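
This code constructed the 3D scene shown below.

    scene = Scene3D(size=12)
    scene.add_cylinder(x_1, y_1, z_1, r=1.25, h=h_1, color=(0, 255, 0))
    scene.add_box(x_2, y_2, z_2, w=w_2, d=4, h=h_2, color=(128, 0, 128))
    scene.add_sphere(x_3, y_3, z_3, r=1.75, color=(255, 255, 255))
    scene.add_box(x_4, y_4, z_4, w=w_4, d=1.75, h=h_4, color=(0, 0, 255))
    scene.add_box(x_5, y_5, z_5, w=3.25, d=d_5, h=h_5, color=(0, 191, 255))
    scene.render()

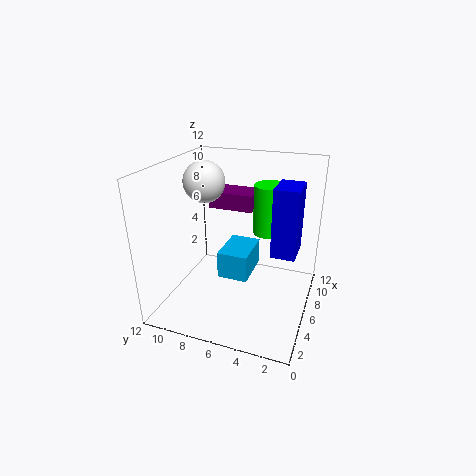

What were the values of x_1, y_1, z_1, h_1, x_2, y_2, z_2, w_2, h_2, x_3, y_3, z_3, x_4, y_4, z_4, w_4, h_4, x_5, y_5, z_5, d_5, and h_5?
x_1 = 5.5; y_1 = 3.25; z_1 = 7.25; h_1 = 3.75; x_2 = 8; y_2 = 5.5; z_2 = 7.5; w_2 = 2.5; h_2 = 1.5; x_3 = 6.75; y_3 = 9.25; z_3 = 10.25; x_4 = 3; y_4 = 0.75; z_4 = 6.5; w_4 = 2.5; h_4 = 5; x_5 = 2.25; y_5 = 4; z_5 = 4.5; d_5 = 2.25; h_5 = 2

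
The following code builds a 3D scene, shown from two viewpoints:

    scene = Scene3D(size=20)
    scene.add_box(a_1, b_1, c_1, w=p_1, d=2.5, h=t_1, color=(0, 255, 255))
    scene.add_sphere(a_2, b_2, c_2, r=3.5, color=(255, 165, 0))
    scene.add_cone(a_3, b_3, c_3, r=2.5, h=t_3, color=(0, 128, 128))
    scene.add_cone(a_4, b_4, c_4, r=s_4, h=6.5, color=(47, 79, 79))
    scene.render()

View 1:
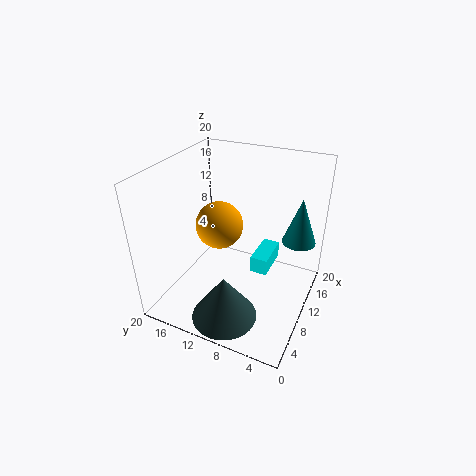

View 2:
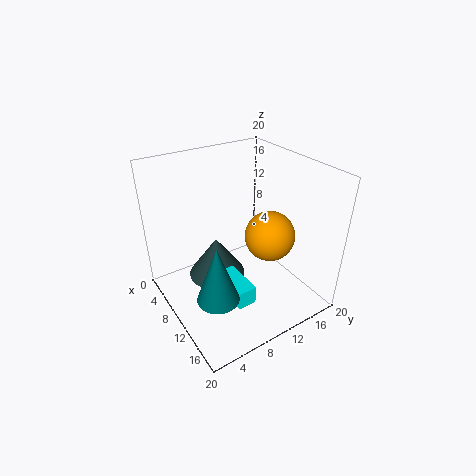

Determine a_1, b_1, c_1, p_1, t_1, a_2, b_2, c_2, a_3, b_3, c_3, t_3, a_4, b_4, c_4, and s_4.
a_1 = 11
b_1 = 6
c_1 = 4
p_1 = 5.5
t_1 = 2.5
a_2 = 12
b_2 = 14
c_2 = 10
a_3 = 16.5
b_3 = 3
c_3 = 7.5
t_3 = 7
a_4 = 4.5
b_4 = 9.5
c_4 = 0.5
s_4 = 4.5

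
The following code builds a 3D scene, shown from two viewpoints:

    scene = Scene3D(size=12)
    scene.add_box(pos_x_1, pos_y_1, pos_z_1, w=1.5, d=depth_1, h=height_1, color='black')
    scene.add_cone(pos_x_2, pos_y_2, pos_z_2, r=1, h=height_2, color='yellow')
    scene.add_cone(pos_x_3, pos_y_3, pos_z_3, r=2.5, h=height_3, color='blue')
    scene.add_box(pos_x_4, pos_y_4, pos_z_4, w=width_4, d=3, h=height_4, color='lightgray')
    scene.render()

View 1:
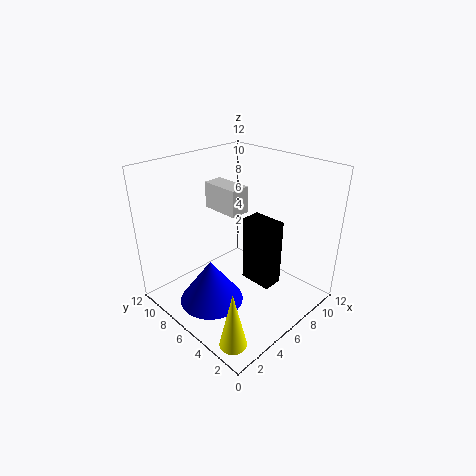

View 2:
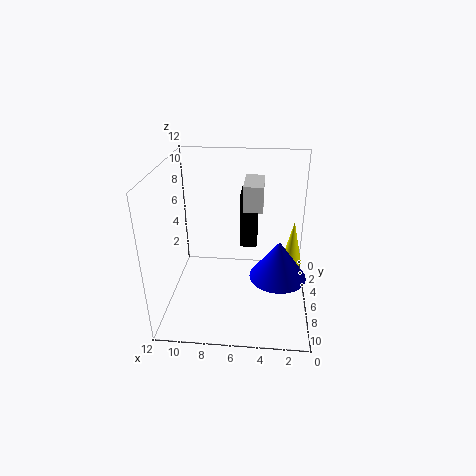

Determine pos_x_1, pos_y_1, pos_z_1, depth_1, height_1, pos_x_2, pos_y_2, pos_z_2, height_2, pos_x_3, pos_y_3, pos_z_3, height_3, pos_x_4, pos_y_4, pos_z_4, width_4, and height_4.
pos_x_1 = 4.5; pos_y_1 = 1.5; pos_z_1 = 4; depth_1 = 2.5; height_1 = 5; pos_x_2 = 1; pos_y_2 = 1.5; pos_z_2 = 1; height_2 = 4.5; pos_x_3 = 2.5; pos_y_3 = 5.5; pos_z_3 = 2; height_3 = 3.5; pos_x_4 = 4; pos_y_4 = 4.5; pos_z_4 = 9; width_4 = 1.5; height_4 = 2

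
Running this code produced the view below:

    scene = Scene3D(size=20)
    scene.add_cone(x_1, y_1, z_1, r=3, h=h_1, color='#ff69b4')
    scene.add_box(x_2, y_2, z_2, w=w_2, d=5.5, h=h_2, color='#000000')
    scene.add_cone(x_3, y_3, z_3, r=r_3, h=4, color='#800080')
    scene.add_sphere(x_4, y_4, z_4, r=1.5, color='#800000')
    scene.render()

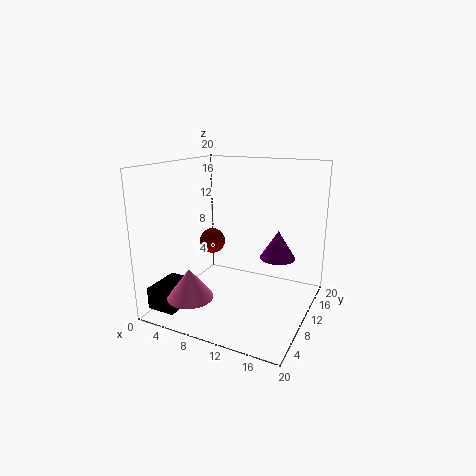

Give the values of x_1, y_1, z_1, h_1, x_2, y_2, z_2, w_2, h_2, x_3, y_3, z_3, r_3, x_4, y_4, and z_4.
x_1 = 6.5
y_1 = 3
z_1 = 3.5
h_1 = 4
x_2 = 0.5
y_2 = 1.5
z_2 = 1
w_2 = 4
h_2 = 3
x_3 = 15
y_3 = 12.5
z_3 = 7
r_3 = 2.5
x_4 = 9.5
y_4 = 4
z_4 = 11.5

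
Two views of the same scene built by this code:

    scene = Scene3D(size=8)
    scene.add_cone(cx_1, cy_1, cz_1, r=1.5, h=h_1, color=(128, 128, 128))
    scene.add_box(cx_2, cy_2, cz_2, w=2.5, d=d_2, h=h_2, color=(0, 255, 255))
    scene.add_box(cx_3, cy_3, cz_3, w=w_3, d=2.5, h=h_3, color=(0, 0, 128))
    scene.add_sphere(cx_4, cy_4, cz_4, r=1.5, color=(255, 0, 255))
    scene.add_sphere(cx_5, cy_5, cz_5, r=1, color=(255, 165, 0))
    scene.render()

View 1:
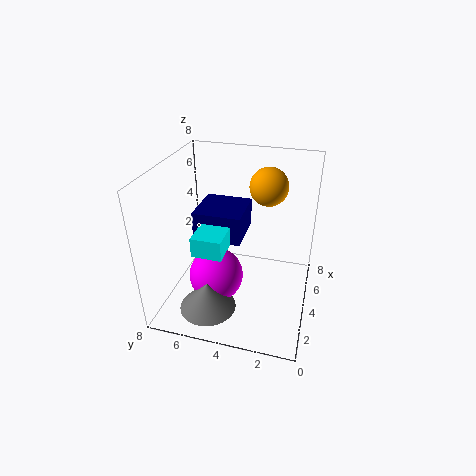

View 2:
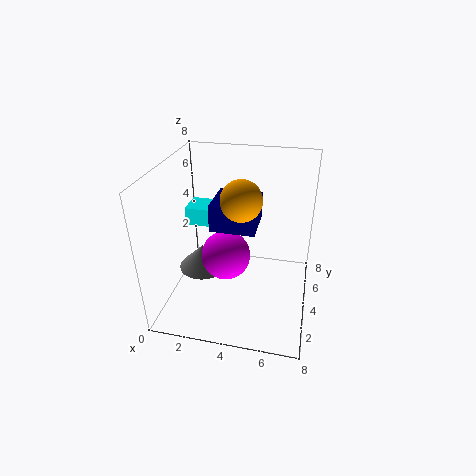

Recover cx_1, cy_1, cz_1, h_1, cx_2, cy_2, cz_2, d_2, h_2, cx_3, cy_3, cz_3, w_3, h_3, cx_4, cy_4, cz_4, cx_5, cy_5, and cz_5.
cx_1 = 1.5; cy_1 = 5; cz_1 = 1; h_1 = 1.5; cx_2 = 1; cy_2 = 4; cz_2 = 4.5; d_2 = 1.5; h_2 = 1; cx_3 = 2.5; cy_3 = 3.5; cz_3 = 4.5; w_3 = 2.5; h_3 = 1.5; cx_4 = 3; cy_4 = 5; cz_4 = 2; cx_5 = 4.5; cy_5 = 2.5; cz_5 = 7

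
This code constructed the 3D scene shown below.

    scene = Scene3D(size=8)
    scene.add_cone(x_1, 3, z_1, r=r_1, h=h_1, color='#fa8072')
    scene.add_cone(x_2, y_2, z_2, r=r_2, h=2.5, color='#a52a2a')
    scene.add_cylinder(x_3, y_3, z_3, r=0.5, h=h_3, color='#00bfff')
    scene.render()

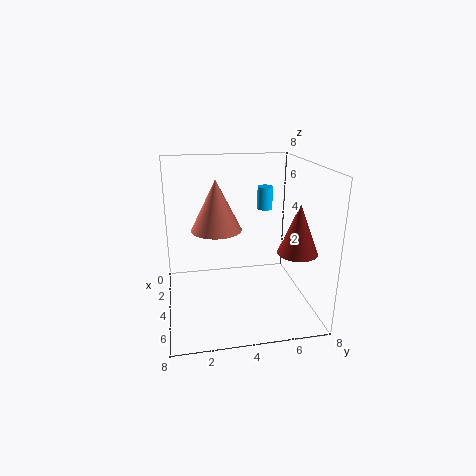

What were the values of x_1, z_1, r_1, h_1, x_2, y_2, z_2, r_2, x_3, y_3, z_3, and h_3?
x_1 = 2.5, z_1 = 4, r_1 = 1.5, h_1 = 3, x_2 = 6.5, y_2 = 6.5, z_2 = 4, r_2 = 1, x_3 = 0.5, y_3 = 6.5, z_3 = 4.5, h_3 = 1.5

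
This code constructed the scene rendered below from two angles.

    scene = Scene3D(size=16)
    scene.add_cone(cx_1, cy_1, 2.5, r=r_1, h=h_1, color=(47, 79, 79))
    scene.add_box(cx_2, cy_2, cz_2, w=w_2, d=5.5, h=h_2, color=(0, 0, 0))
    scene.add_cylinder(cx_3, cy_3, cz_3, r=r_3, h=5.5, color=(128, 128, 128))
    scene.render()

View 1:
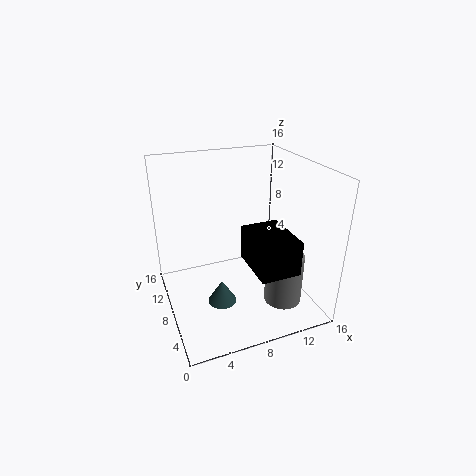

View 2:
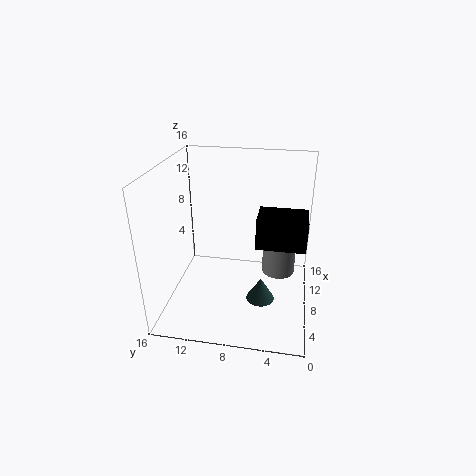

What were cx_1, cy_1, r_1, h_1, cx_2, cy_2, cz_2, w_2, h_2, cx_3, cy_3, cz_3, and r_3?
cx_1 = 5; cy_1 = 5; r_1 = 1.5; h_1 = 2.5; cx_2 = 7.5; cy_2 = 0.5; cz_2 = 7; w_2 = 4; h_2 = 3.5; cx_3 = 11.5; cy_3 = 3.5; cz_3 = 2; r_3 = 2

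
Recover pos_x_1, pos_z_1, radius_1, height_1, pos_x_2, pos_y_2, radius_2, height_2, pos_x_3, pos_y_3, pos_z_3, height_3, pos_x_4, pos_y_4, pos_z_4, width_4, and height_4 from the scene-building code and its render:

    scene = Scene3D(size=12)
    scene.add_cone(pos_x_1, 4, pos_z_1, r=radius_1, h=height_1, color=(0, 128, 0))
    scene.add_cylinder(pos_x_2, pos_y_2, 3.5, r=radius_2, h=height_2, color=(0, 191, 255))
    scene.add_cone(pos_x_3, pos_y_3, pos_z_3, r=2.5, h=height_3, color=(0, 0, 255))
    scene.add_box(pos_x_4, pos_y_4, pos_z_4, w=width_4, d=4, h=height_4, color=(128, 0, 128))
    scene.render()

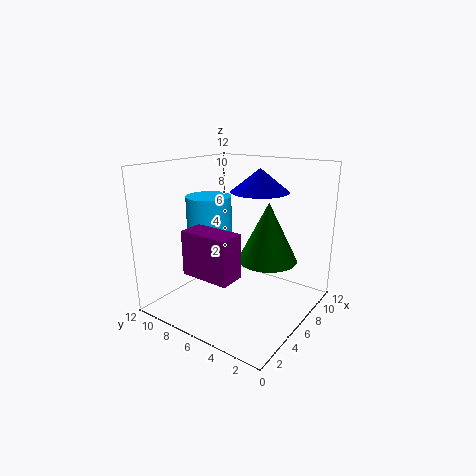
pos_x_1 = 7.5; pos_z_1 = 4; radius_1 = 2.5; height_1 = 5; pos_x_2 = 6.5; pos_y_2 = 9.5; radius_2 = 2; height_2 = 5.5; pos_x_3 = 8.5; pos_y_3 = 5.5; pos_z_3 = 9.5; height_3 = 2; pos_x_4 = 1.5; pos_y_4 = 4; pos_z_4 = 4; width_4 = 2; height_4 = 3.5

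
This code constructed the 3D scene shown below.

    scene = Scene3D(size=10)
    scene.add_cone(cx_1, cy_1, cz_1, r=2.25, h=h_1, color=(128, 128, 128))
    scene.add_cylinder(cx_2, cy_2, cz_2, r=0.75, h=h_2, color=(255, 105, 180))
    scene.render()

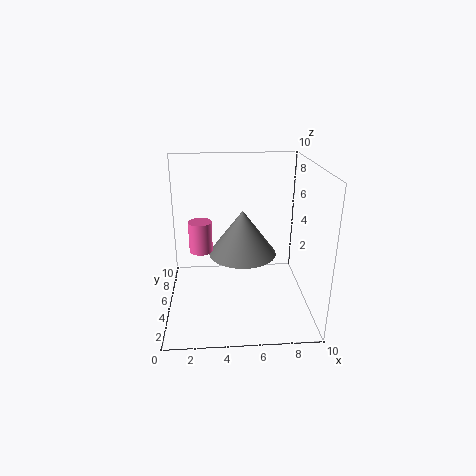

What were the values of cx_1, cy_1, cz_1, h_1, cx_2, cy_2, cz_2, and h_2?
cx_1 = 5.25
cy_1 = 4.25
cz_1 = 4.25
h_1 = 3
cx_2 = 2.5
cy_2 = 3.75
cz_2 = 4.75
h_2 = 2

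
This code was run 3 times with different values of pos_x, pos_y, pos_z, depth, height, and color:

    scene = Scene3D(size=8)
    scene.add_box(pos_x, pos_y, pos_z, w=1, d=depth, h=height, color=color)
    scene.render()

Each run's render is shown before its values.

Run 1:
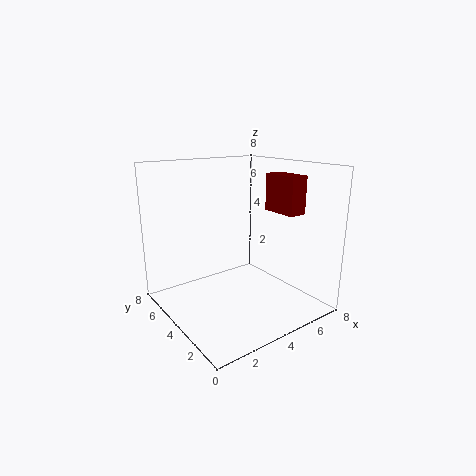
pos_x = 5.5, pos_y = 1.5, pos_z = 5.5, depth = 2, height = 2, color = 'maroon'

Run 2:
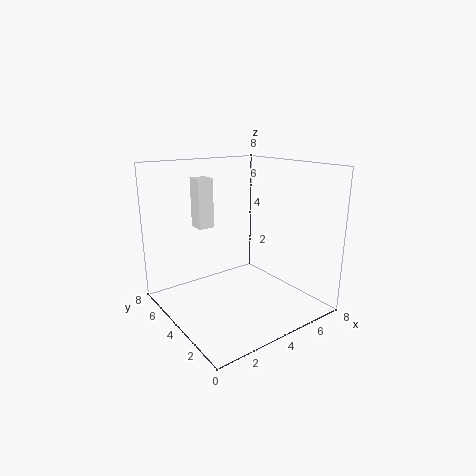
pos_x = 3, pos_y = 6.5, pos_z = 4, depth = 1, height = 3, color = 'white'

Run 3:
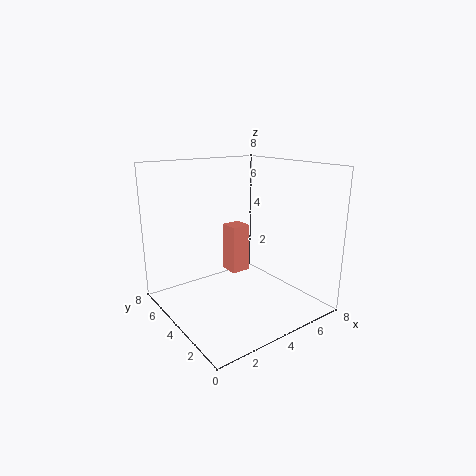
pos_x = 3, pos_y = 3, pos_z = 2.5, depth = 1, height = 2.5, color = 'salmon'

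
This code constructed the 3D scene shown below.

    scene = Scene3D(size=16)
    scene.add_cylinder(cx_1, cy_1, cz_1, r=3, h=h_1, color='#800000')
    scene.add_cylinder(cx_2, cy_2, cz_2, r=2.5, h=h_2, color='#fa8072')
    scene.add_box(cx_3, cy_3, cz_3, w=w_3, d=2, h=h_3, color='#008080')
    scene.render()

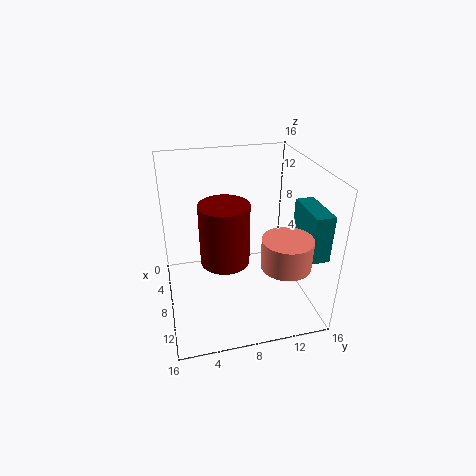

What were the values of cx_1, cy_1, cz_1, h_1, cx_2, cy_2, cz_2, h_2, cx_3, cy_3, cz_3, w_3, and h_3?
cx_1 = 5.5; cy_1 = 7; cz_1 = 3.5; h_1 = 7.5; cx_2 = 13.5; cy_2 = 11.5; cz_2 = 7.5; h_2 = 3; cx_3 = 9; cy_3 = 14; cz_3 = 7.5; w_3 = 5; h_3 = 5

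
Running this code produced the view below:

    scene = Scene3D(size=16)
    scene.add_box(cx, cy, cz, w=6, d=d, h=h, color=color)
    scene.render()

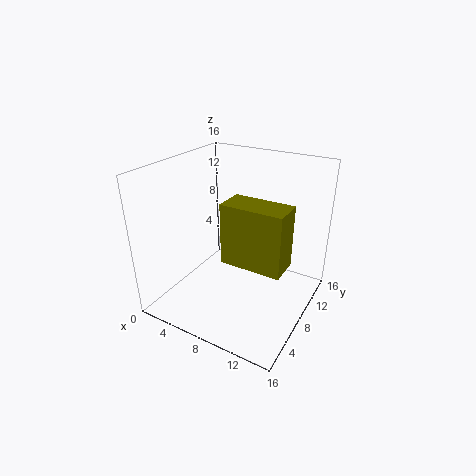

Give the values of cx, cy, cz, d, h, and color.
cx = 9
cy = 3
cz = 8
d = 3
h = 6
color = 'olive'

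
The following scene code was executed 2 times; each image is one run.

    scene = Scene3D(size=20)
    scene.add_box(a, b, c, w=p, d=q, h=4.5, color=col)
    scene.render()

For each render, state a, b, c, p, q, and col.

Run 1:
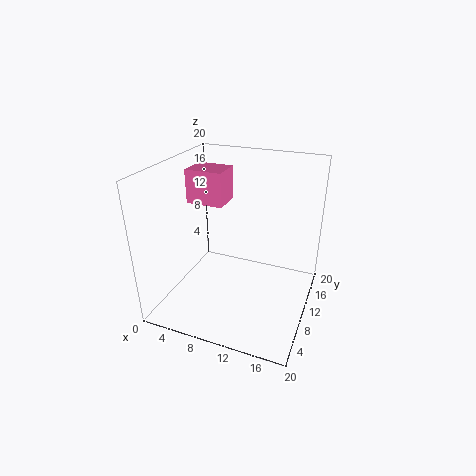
a = 3.5; b = 8; c = 15; p = 5; q = 4; col = 'hotpink'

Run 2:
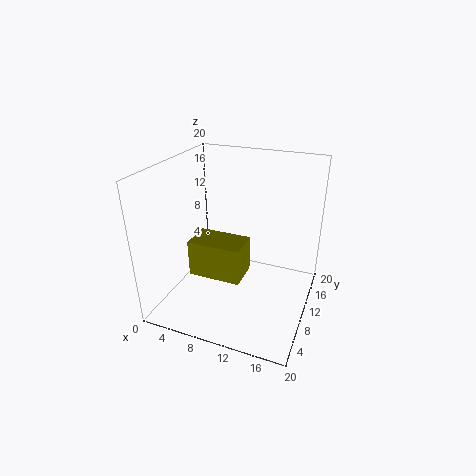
a = 6.5; b = 2.5; c = 8; p = 6.5; q = 4; col = 'olive'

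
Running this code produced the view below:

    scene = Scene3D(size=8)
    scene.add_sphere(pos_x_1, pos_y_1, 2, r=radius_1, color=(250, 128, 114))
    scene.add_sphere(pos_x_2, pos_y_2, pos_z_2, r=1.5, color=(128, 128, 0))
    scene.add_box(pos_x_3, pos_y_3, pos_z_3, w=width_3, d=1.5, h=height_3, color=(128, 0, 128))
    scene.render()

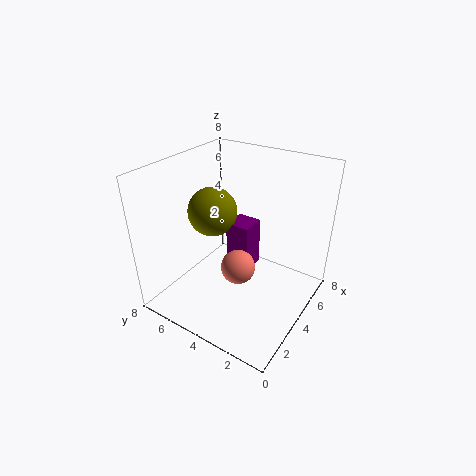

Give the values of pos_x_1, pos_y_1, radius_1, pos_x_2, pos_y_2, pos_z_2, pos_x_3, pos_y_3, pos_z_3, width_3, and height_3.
pos_x_1 = 4
pos_y_1 = 4
radius_1 = 1
pos_x_2 = 5
pos_y_2 = 6.5
pos_z_2 = 4.5
pos_x_3 = 5
pos_y_3 = 4
pos_z_3 = 1
width_3 = 1.5
height_3 = 3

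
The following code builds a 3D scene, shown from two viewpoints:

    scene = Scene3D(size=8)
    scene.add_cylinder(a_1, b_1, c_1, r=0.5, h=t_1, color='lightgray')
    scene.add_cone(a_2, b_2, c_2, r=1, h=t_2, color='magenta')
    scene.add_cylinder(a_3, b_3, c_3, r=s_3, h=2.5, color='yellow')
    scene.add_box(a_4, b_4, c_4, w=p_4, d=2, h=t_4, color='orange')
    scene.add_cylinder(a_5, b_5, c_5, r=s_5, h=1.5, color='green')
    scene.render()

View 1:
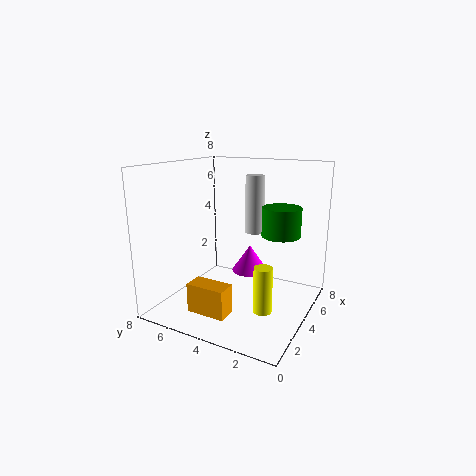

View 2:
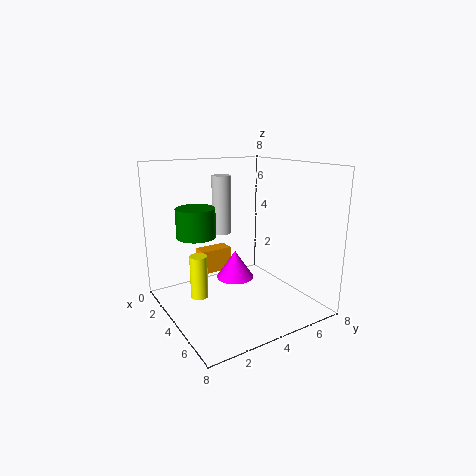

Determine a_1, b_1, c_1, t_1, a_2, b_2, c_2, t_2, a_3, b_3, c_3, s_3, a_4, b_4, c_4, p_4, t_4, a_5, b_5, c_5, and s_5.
a_1 = 4
b_1 = 3
c_1 = 4.5
t_1 = 3
a_2 = 4.5
b_2 = 3.5
c_2 = 2
t_2 = 1.5
a_3 = 3
b_3 = 2
c_3 = 0.5
s_3 = 0.5
a_4 = 0.5
b_4 = 3
c_4 = 1
p_4 = 1
t_4 = 1.5
a_5 = 4
b_5 = 1.5
c_5 = 4.5
s_5 = 1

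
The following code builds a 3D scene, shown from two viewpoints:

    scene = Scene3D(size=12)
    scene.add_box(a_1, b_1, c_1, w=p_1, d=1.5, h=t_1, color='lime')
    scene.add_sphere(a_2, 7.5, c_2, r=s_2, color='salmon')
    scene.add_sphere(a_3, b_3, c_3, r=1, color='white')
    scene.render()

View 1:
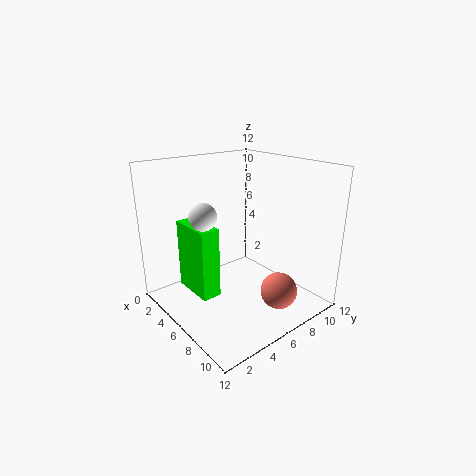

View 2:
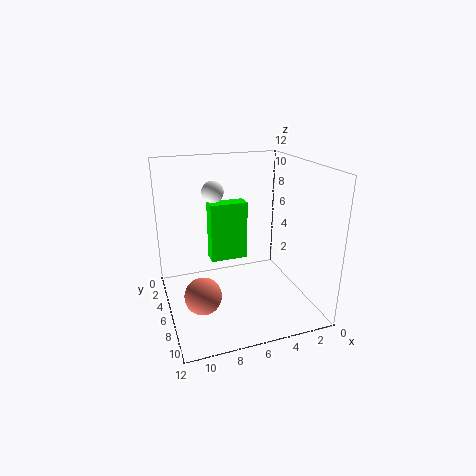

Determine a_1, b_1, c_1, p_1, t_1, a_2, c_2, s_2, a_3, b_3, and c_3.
a_1 = 4
b_1 = 1.5
c_1 = 2.5
p_1 = 3.5
t_1 = 5.5
a_2 = 9.5
c_2 = 2
s_2 = 1.5
a_3 = 7
b_3 = 2
c_3 = 9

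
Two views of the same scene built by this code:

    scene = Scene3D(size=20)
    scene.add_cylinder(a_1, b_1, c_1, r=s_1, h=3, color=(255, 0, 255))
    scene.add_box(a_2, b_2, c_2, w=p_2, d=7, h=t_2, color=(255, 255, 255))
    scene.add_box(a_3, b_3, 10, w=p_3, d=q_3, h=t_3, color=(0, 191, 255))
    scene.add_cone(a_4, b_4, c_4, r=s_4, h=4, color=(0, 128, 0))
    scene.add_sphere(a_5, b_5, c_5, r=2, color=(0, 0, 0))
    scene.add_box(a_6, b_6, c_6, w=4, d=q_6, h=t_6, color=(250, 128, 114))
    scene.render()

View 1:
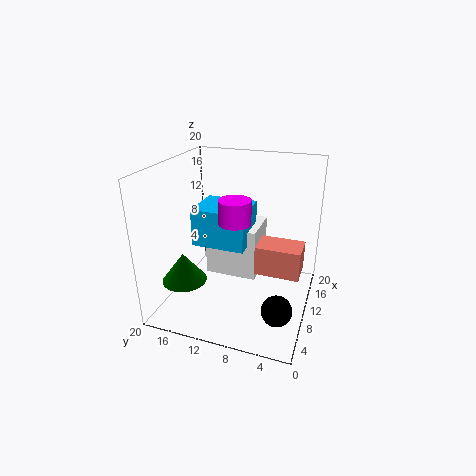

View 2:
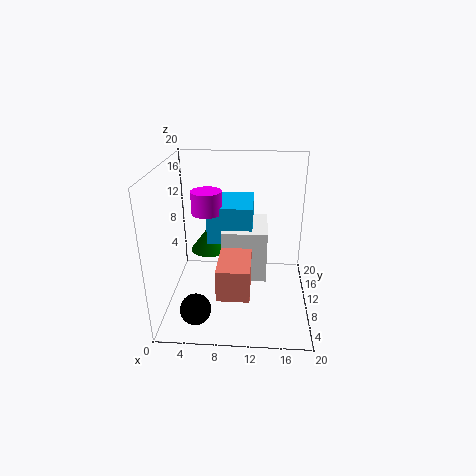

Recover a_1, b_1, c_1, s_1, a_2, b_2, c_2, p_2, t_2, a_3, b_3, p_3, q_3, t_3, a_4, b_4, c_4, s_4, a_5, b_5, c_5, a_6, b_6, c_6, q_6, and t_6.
a_1 = 6; b_1 = 9; c_1 = 14; s_1 = 2; a_2 = 8; b_2 = 7; c_2 = 5; p_2 = 6; t_2 = 7; a_3 = 6; b_3 = 8; p_3 = 6; q_3 = 7; t_3 = 5; a_4 = 5; b_4 = 16; c_4 = 5; s_4 = 3; a_5 = 5; b_5 = 3; c_5 = 3; a_6 = 8; b_6 = 1; c_6 = 6; q_6 = 6; t_6 = 4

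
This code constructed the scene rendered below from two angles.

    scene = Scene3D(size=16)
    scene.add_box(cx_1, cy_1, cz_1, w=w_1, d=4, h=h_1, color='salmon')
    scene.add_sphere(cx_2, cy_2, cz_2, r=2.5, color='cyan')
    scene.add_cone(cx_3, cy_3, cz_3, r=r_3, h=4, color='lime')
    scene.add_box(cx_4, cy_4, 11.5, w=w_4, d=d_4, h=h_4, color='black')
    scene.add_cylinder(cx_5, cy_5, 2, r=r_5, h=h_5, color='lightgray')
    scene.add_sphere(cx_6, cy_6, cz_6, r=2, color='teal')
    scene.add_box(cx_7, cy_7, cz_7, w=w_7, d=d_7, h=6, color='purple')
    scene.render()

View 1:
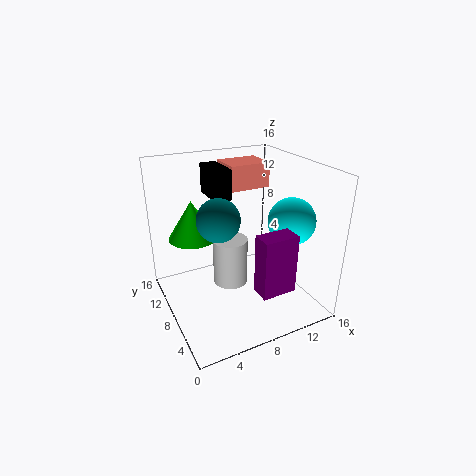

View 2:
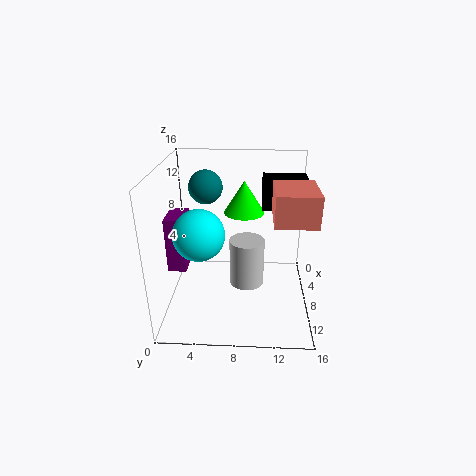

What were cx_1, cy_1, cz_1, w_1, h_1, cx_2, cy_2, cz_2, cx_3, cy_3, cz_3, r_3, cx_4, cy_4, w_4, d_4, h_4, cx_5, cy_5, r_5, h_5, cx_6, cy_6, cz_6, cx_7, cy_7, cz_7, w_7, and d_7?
cx_1 = 9
cy_1 = 11.5
cz_1 = 12
w_1 = 5
h_1 = 3
cx_2 = 12.5
cy_2 = 4.5
cz_2 = 10.5
cx_3 = 3
cy_3 = 8.5
cz_3 = 9
r_3 = 2.5
cx_4 = 6.5
cy_4 = 10.5
w_4 = 2
d_4 = 4.5
h_4 = 3.5
cx_5 = 7.5
cy_5 = 9
r_5 = 2
h_5 = 5.5
cx_6 = 4
cy_6 = 4
cz_6 = 12.5
cx_7 = 7
cy_7 = 0.5
cz_7 = 5
w_7 = 3.5
d_7 = 2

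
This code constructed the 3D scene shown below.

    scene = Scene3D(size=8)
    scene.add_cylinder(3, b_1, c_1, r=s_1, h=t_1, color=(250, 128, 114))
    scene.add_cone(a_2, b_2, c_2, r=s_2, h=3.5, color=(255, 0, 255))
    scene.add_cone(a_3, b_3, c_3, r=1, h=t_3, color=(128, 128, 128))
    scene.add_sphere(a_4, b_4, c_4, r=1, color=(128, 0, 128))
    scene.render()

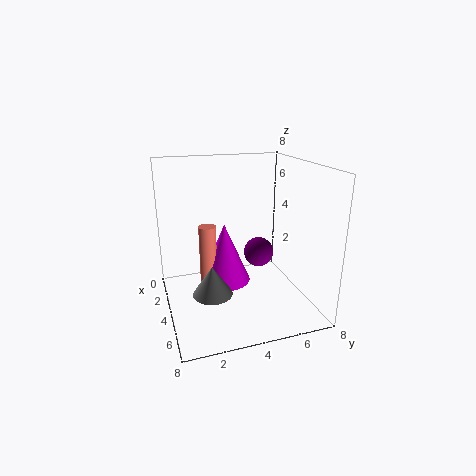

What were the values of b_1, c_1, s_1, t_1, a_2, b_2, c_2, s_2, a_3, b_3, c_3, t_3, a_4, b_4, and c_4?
b_1 = 2.5
c_1 = 0.5
s_1 = 0.5
t_1 = 4
a_2 = 3
b_2 = 3.5
c_2 = 1
s_2 = 1.5
a_3 = 6
b_3 = 2
c_3 = 2
t_3 = 1.5
a_4 = 1
b_4 = 6.5
c_4 = 1.5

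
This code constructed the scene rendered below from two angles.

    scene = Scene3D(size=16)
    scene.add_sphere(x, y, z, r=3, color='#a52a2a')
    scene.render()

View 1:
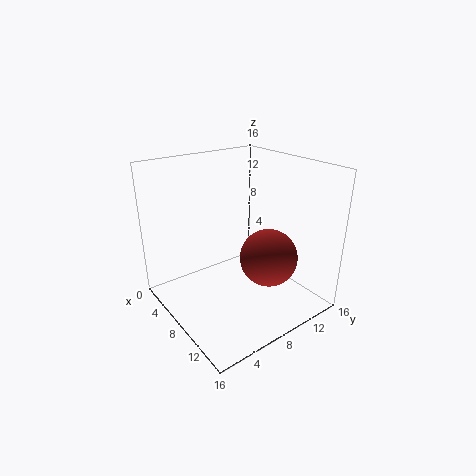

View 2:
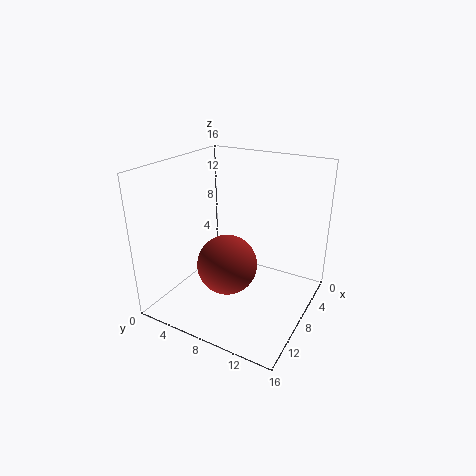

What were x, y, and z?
x = 12, y = 9, z = 7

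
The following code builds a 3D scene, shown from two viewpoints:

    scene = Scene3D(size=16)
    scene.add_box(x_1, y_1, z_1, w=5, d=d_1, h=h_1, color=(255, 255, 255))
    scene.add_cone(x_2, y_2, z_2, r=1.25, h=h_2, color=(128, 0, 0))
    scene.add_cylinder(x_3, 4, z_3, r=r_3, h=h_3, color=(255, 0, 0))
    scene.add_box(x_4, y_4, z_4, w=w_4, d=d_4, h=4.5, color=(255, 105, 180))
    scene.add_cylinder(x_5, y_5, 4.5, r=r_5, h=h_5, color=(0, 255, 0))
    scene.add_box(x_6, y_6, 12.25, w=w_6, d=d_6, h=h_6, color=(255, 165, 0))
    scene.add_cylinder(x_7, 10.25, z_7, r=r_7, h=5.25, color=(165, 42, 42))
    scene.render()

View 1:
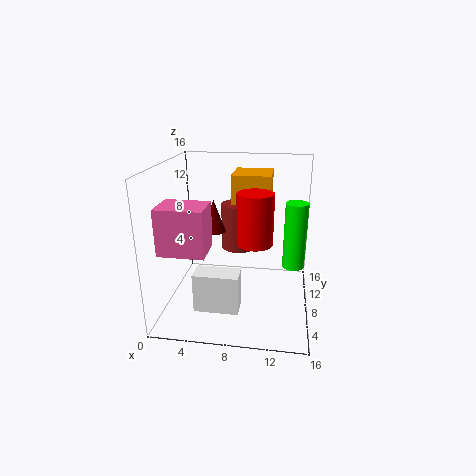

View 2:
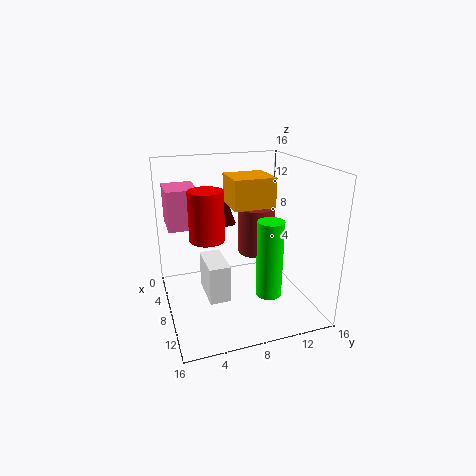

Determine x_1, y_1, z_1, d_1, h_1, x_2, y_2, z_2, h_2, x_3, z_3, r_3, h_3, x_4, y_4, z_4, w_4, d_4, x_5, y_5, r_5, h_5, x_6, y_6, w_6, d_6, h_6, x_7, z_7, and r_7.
x_1 = 3.5
y_1 = 4.5
z_1 = 0.25
d_1 = 2.5
h_1 = 4.5
x_2 = 5.5
y_2 = 7.25
z_2 = 9
h_2 = 3.5
x_3 = 10.25
z_3 = 9.25
r_3 = 1.75
h_3 = 5
x_4 = 1.5
y_4 = 0.75
z_4 = 8.75
w_4 = 4.5
d_4 = 3.5
x_5 = 14.25
y_5 = 9
r_5 = 1.25
h_5 = 7.5
x_6 = 7.5
y_6 = 6.5
w_6 = 4
d_6 = 4.25
h_6 = 3
x_7 = 7.75
z_7 = 6
r_7 = 2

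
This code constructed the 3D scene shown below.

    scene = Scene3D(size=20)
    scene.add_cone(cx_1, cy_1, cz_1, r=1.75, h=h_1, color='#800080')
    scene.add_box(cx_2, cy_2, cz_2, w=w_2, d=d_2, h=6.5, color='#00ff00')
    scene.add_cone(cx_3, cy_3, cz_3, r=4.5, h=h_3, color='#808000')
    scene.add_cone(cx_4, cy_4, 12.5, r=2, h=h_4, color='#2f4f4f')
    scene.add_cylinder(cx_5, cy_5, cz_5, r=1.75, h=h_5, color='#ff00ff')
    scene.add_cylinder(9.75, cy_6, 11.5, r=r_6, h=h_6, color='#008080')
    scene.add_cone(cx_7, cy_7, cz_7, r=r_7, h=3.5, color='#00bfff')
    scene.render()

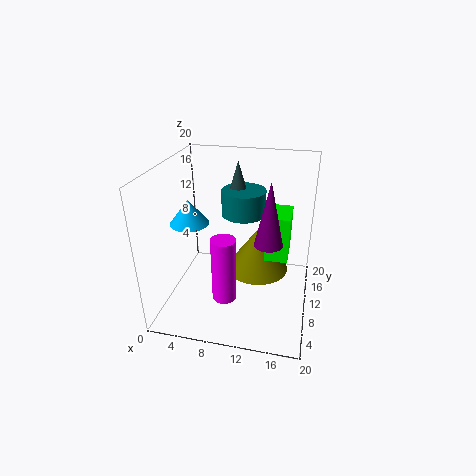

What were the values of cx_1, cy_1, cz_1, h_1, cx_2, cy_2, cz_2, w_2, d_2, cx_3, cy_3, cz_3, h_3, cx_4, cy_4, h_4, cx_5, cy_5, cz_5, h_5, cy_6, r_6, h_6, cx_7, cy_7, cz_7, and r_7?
cx_1 = 14.75
cy_1 = 5.75
cz_1 = 12
h_1 = 8
cx_2 = 13.75
cy_2 = 9.75
cz_2 = 7
w_2 = 3.25
d_2 = 5
cx_3 = 12.5
cy_3 = 12
cz_3 = 4.25
h_3 = 6.5
cx_4 = 8.75
cy_4 = 15.5
h_4 = 6.75
cx_5 = 8.5
cy_5 = 7.75
cz_5 = 1.25
h_5 = 9.5
cy_6 = 14.75
r_6 = 3.25
h_6 = 3.75
cx_7 = 3
cy_7 = 10
cz_7 = 11.5
r_7 = 2.75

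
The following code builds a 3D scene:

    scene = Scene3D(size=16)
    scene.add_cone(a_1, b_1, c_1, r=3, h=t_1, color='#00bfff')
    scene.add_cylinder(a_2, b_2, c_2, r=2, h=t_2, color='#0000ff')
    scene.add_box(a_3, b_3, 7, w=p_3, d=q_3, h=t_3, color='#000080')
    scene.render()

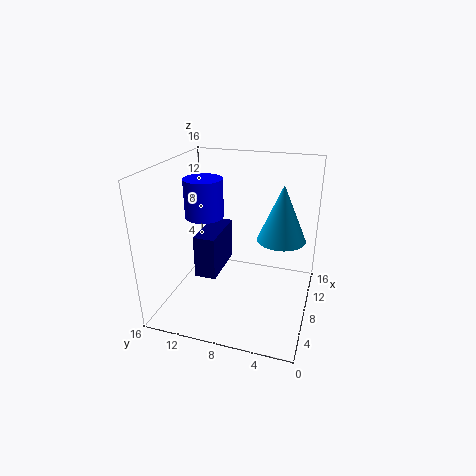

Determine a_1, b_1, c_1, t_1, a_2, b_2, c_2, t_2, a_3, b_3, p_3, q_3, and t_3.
a_1 = 13, b_1 = 4, c_1 = 6, t_1 = 7, a_2 = 6, b_2 = 11, c_2 = 11, t_2 = 4, a_3 = 1, b_3 = 8, p_3 = 5, q_3 = 2, t_3 = 4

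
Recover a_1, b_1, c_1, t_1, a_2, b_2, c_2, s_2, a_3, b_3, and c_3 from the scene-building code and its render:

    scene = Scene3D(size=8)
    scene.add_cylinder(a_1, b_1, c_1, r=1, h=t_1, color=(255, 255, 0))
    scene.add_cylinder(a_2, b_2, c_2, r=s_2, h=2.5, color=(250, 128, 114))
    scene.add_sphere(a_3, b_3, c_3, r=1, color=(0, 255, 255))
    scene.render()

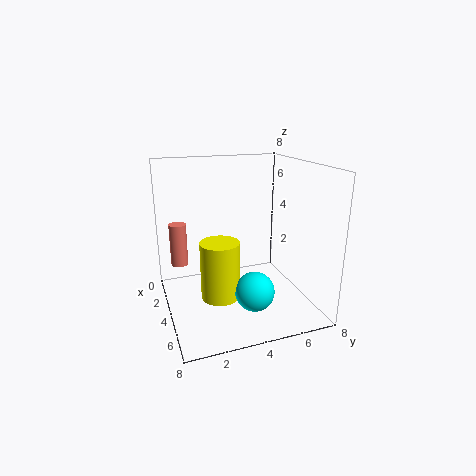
a_1 = 5.5
b_1 = 2.5
c_1 = 1.5
t_1 = 3
a_2 = 2
b_2 = 1
c_2 = 2
s_2 = 0.5
a_3 = 6.5
b_3 = 4
c_3 = 2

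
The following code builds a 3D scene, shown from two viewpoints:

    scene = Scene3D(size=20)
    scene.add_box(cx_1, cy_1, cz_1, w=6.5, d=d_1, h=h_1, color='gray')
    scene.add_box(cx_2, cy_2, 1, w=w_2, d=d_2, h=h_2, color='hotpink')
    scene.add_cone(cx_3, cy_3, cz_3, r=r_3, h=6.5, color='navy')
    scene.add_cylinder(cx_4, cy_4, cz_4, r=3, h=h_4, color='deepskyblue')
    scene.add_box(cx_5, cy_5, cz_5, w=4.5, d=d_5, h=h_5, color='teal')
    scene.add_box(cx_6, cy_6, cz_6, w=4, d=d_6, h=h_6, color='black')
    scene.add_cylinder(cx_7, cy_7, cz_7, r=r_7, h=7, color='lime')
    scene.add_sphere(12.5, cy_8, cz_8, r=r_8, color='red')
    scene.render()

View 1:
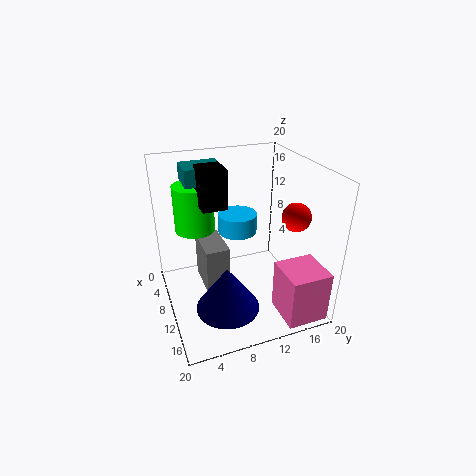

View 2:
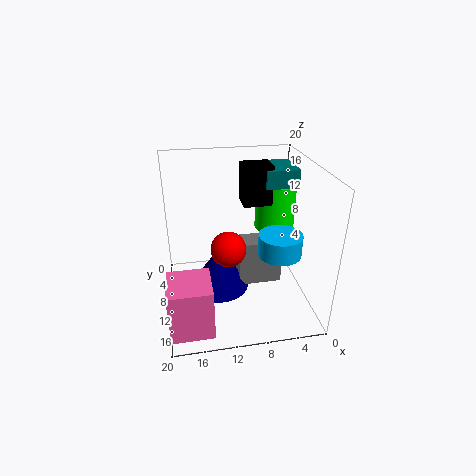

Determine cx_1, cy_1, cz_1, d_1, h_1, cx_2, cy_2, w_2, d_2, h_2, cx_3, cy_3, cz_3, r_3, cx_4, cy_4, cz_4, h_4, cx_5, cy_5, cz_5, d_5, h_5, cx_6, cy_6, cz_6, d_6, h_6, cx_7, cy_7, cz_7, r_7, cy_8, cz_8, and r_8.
cx_1 = 3
cy_1 = 5.5
cz_1 = 1
d_1 = 3.5
h_1 = 7
cx_2 = 14.5
cy_2 = 13.5
w_2 = 5.5
d_2 = 5.5
h_2 = 7
cx_3 = 12.5
cy_3 = 7.5
cz_3 = 0.5
r_3 = 4.5
cx_4 = 4.5
cy_4 = 12
cz_4 = 8
h_4 = 3
cx_5 = 1.5
cy_5 = 4
cz_5 = 16.5
d_5 = 5.5
h_5 = 2.5
cx_6 = 5
cy_6 = 5.5
cz_6 = 14
d_6 = 3.5
h_6 = 5.5
cx_7 = 3.5
cy_7 = 5.5
cz_7 = 9
r_7 = 3
cy_8 = 17.5
cz_8 = 13
r_8 = 2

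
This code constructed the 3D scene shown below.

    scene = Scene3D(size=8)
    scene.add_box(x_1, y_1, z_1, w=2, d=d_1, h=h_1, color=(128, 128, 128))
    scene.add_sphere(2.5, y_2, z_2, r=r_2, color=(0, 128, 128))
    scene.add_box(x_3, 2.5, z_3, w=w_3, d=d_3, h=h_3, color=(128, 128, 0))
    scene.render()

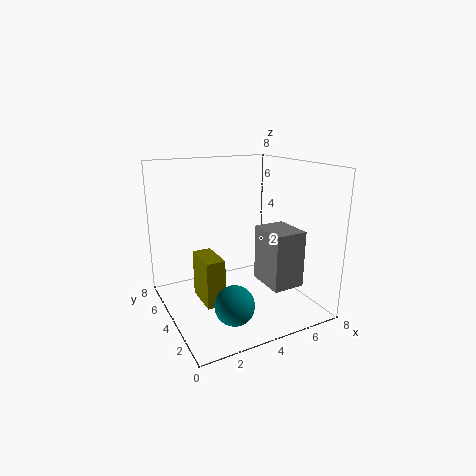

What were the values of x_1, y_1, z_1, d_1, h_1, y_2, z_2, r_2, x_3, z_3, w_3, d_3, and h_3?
x_1 = 6, y_1 = 3, z_1 = 0.5, d_1 = 2.5, h_1 = 3.5, y_2 = 1.5, z_2 = 1.5, r_2 = 1, x_3 = 1.5, z_3 = 1, w_3 = 1, d_3 = 2, h_3 = 2.5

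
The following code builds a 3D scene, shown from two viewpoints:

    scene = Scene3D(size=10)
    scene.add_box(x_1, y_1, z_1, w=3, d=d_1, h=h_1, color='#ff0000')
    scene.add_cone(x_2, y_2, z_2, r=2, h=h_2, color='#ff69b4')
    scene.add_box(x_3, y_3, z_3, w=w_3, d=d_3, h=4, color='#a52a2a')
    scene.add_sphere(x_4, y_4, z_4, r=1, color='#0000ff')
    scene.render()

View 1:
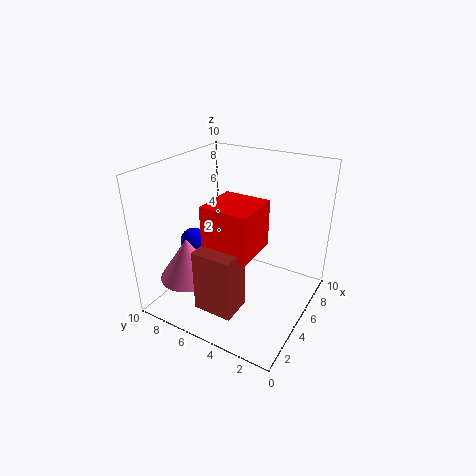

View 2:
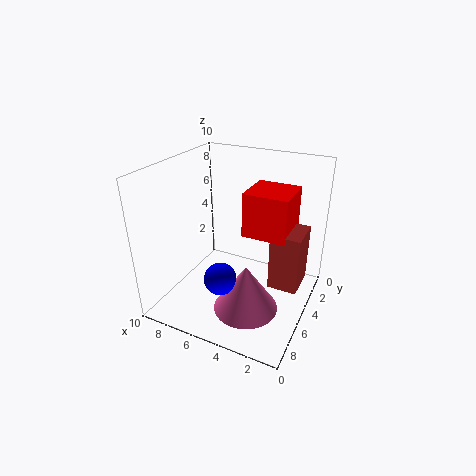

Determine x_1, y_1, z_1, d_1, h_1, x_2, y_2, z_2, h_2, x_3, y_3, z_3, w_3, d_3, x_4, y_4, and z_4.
x_1 = 1.5
y_1 = 2.5
z_1 = 5.5
d_1 = 3
h_1 = 3
x_2 = 3
y_2 = 8
z_2 = 2
h_2 = 3
x_3 = 0.5
y_3 = 3
z_3 = 2
w_3 = 2
d_3 = 2.5
x_4 = 4.5
y_4 = 8.5
z_4 = 4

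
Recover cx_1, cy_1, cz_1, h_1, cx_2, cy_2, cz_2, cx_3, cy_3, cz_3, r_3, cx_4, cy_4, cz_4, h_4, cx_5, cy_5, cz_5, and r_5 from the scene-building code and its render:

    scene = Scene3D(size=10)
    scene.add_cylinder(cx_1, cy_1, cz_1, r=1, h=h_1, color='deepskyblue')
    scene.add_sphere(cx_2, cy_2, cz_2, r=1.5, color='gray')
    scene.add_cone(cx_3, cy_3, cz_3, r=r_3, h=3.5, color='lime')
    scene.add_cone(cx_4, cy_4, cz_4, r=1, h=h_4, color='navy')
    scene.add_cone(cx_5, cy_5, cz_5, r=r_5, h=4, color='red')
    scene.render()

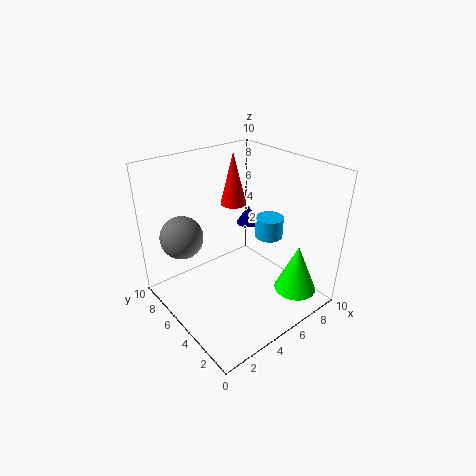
cx_1 = 7.5, cy_1 = 4.5, cz_1 = 4.5, h_1 = 1.5, cx_2 = 2, cy_2 = 7.5, cz_2 = 5, cx_3 = 8, cy_3 = 2, cz_3 = 1, r_3 = 1.5, cx_4 = 9, cy_4 = 8.5, cz_4 = 3.5, h_4 = 1.5, cx_5 = 7, cy_5 = 8, cz_5 = 6, r_5 = 1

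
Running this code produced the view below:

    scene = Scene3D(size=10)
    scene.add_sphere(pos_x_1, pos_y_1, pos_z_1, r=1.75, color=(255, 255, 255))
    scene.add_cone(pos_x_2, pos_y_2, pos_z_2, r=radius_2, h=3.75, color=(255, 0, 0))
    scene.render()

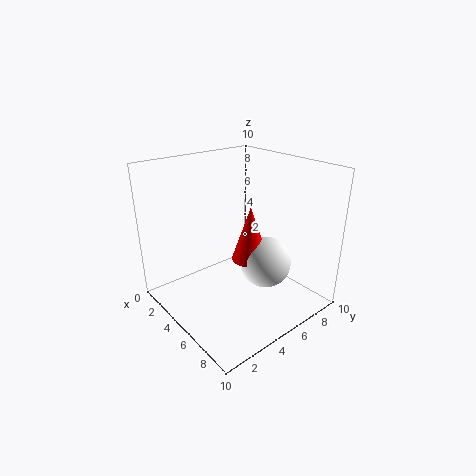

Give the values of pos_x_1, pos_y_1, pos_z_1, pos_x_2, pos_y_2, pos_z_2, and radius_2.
pos_x_1 = 6.75; pos_y_1 = 6; pos_z_1 = 3.5; pos_x_2 = 6; pos_y_2 = 5.25; pos_z_2 = 3.75; radius_2 = 1.25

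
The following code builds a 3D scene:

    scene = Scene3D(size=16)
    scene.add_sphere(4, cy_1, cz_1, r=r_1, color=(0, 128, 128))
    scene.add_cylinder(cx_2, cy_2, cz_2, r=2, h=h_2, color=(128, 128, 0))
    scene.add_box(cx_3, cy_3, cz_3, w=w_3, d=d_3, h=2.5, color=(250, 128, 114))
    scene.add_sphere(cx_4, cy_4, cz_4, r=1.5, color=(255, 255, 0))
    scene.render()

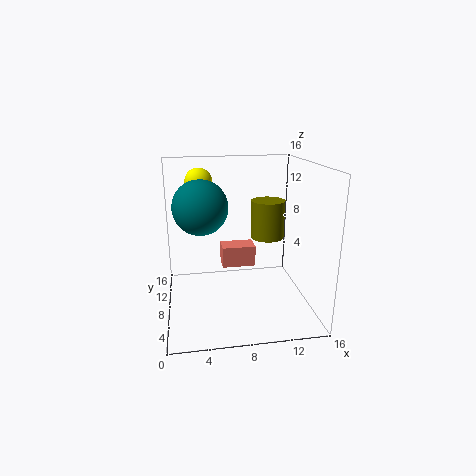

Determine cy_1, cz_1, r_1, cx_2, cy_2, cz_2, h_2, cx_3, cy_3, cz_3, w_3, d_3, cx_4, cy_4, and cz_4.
cy_1 = 8.5, cz_1 = 11.5, r_1 = 3, cx_2 = 12, cy_2 = 10.5, cz_2 = 7, h_2 = 4.5, cx_3 = 6.5, cy_3 = 10, cz_3 = 3.5, w_3 = 4, d_3 = 2.5, cx_4 = 4, cy_4 = 10, cz_4 = 14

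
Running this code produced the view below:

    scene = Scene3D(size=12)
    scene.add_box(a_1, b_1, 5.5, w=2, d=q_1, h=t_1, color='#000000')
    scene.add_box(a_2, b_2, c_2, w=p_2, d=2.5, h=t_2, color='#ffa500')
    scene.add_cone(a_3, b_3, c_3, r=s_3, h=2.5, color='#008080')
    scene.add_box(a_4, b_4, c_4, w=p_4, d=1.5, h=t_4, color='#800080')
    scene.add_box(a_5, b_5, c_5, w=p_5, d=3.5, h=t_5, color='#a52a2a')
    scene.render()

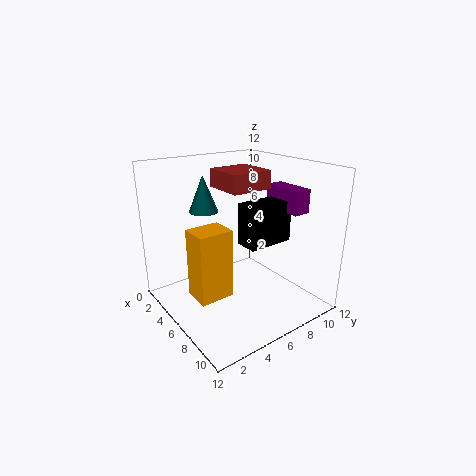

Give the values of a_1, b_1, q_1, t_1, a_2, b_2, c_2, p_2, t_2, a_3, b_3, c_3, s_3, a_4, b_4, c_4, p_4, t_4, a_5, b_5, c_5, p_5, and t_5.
a_1 = 6
b_1 = 6
q_1 = 4
t_1 = 3.5
a_2 = 7.5
b_2 = 0.5
c_2 = 3.5
p_2 = 2
t_2 = 5
a_3 = 7.5
b_3 = 2
c_3 = 9.5
s_3 = 1
a_4 = 5.5
b_4 = 9.5
c_4 = 8
p_4 = 3.5
t_4 = 2
a_5 = 3.5
b_5 = 5
c_5 = 10
p_5 = 3.5
t_5 = 1.5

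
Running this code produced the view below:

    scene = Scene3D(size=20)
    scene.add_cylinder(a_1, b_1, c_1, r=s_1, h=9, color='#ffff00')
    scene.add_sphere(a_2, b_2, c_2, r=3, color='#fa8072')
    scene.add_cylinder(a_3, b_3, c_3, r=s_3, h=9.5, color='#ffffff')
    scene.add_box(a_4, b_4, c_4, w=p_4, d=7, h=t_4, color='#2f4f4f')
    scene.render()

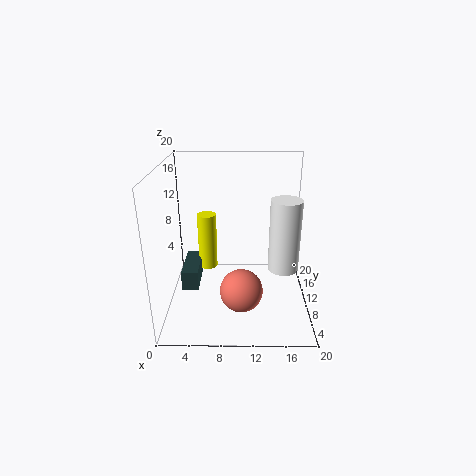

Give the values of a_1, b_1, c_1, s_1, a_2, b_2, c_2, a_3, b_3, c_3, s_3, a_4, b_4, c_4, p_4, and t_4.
a_1 = 5; b_1 = 16.5; c_1 = 2; s_1 = 1.5; a_2 = 10.5; b_2 = 7.5; c_2 = 3; a_3 = 16; b_3 = 7; c_3 = 7; s_3 = 2; a_4 = 1.5; b_4 = 10.5; c_4 = 1; p_4 = 2.5; t_4 = 3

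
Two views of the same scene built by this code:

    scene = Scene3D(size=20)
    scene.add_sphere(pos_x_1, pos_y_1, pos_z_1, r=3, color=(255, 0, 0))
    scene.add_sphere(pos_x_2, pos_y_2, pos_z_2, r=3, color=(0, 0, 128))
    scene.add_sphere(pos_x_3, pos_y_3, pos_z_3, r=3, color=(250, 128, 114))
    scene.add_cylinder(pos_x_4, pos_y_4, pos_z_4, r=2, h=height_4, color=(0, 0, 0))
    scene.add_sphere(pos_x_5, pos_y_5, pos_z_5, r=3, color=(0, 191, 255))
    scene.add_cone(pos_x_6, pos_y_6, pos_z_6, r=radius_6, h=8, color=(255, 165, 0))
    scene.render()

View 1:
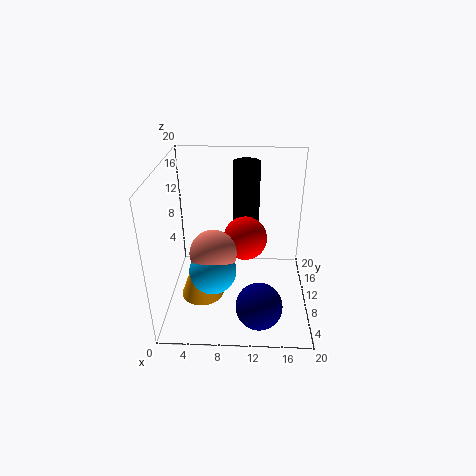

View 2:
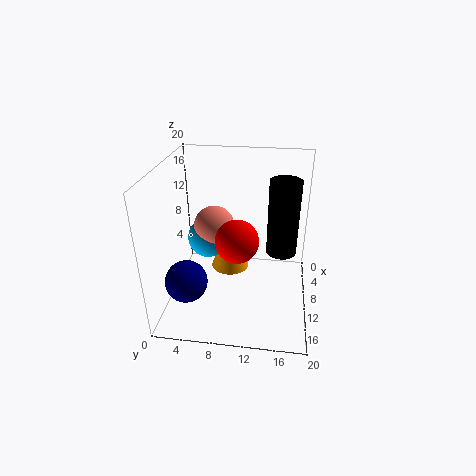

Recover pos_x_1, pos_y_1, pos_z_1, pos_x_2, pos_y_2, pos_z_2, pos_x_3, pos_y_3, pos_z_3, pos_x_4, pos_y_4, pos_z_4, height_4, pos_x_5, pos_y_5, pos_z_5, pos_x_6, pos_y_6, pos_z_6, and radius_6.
pos_x_1 = 11
pos_y_1 = 10
pos_z_1 = 10
pos_x_2 = 13
pos_y_2 = 3
pos_z_2 = 4
pos_x_3 = 7
pos_y_3 = 6
pos_z_3 = 10
pos_x_4 = 11
pos_y_4 = 16
pos_z_4 = 9
height_4 = 10
pos_x_5 = 7
pos_y_5 = 5
pos_z_5 = 8
pos_x_6 = 5
pos_y_6 = 8
pos_z_6 = 2
radius_6 = 3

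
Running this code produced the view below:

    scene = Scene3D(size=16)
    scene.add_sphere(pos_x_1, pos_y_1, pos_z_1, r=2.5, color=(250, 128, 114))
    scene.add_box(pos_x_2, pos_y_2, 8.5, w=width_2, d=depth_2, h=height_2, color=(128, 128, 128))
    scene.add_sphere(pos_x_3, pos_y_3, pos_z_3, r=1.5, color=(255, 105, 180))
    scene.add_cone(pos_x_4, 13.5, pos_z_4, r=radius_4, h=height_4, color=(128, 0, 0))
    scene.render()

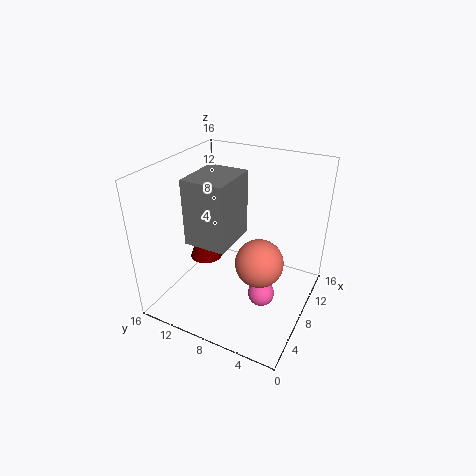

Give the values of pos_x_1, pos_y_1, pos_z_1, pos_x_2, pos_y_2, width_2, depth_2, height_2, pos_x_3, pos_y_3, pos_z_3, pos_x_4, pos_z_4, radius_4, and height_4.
pos_x_1 = 6
pos_y_1 = 4.5
pos_z_1 = 7
pos_x_2 = 3.75
pos_y_2 = 7.5
width_2 = 5.5
depth_2 = 4.5
height_2 = 7
pos_x_3 = 7.5
pos_y_3 = 4.75
pos_z_3 = 1.75
pos_x_4 = 9.75
pos_z_4 = 3
radius_4 = 2
height_4 = 5.5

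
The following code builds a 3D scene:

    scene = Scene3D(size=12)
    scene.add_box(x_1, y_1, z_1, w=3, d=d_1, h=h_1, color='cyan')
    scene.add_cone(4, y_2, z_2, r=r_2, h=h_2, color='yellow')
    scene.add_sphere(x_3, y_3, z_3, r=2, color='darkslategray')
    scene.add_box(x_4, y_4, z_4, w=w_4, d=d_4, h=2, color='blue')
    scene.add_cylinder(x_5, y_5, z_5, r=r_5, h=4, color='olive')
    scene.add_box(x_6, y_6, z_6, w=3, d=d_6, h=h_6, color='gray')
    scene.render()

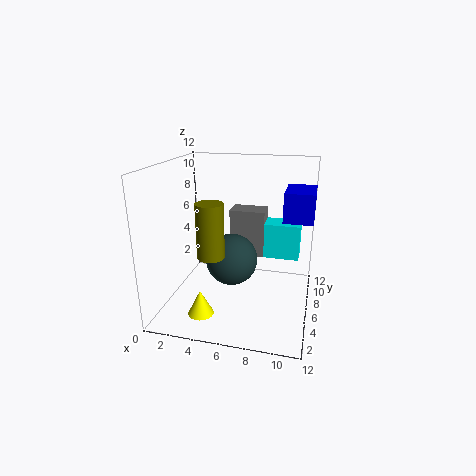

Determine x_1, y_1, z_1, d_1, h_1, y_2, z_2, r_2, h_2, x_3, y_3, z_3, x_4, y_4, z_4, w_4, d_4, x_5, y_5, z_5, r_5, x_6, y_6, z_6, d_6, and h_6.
x_1 = 8; y_1 = 7; z_1 = 4; d_1 = 2; h_1 = 3; y_2 = 2; z_2 = 1; r_2 = 1; h_2 = 2; x_3 = 6; y_3 = 4; z_3 = 5; x_4 = 10; y_4 = 2; z_4 = 9; w_4 = 2; d_4 = 3; x_5 = 5; y_5 = 2; z_5 = 6; r_5 = 1; x_6 = 5; y_6 = 7; z_6 = 4; d_6 = 2; h_6 = 4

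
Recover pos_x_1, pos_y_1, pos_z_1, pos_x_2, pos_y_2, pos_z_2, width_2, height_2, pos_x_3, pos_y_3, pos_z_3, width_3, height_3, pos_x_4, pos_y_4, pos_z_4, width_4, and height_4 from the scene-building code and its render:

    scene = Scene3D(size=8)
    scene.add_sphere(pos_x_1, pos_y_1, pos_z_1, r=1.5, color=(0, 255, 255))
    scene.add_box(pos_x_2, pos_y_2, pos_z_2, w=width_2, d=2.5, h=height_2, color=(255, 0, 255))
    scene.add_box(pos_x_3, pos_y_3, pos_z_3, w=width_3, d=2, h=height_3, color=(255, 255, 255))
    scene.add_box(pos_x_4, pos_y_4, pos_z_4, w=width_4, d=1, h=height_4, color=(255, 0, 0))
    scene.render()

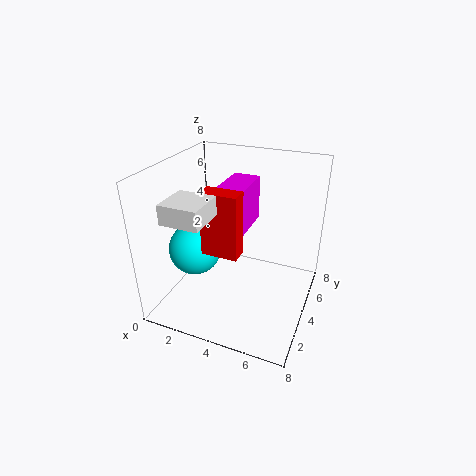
pos_x_1 = 1.5
pos_y_1 = 3.5
pos_z_1 = 3
pos_x_2 = 3
pos_y_2 = 3.5
pos_z_2 = 4.5
width_2 = 1.5
height_2 = 2.5
pos_x_3 = 1.5
pos_y_3 = 0.5
pos_z_3 = 6
width_3 = 2
height_3 = 1
pos_x_4 = 2.5
pos_y_4 = 2.5
pos_z_4 = 3.5
width_4 = 2
height_4 = 3.5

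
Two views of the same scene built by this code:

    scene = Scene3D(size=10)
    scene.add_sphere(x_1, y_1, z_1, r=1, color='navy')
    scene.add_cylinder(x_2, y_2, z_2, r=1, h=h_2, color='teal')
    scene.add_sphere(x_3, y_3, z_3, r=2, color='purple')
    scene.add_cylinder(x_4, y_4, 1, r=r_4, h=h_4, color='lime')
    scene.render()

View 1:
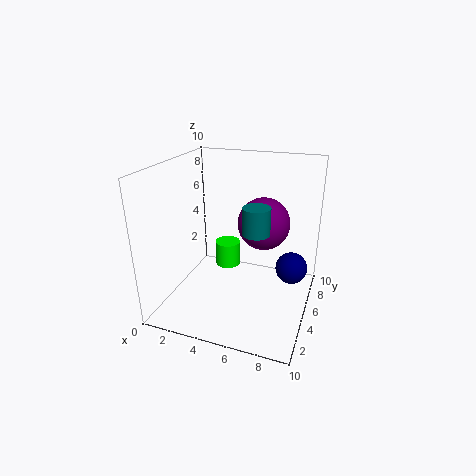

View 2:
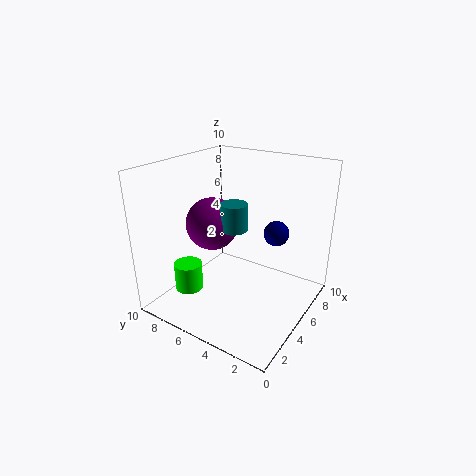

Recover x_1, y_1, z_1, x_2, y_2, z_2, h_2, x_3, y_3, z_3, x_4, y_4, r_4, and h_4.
x_1 = 9, y_1 = 4, z_1 = 4, x_2 = 6, y_2 = 6, z_2 = 5, h_2 = 2, x_3 = 6, y_3 = 8, z_3 = 5, x_4 = 3, y_4 = 8, r_4 = 1, h_4 = 2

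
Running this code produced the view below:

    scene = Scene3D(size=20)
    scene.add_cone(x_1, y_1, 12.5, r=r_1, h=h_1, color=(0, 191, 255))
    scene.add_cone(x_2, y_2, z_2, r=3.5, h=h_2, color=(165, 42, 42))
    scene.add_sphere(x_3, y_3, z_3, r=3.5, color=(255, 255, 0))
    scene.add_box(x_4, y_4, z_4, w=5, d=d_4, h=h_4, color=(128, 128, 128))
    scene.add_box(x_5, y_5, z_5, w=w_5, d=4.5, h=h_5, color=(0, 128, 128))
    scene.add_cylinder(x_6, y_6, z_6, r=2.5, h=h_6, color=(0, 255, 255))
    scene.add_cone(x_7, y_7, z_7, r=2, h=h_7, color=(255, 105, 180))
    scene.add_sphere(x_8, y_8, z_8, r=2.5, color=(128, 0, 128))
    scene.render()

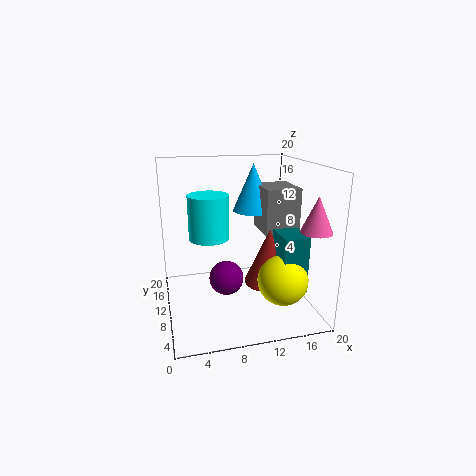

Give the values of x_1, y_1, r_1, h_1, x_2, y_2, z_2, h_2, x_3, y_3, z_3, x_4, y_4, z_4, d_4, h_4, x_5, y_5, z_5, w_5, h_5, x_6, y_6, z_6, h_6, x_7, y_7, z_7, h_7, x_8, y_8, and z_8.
x_1 = 13.5, y_1 = 14.5, r_1 = 3, h_1 = 7, x_2 = 14.5, y_2 = 9.5, z_2 = 3, h_2 = 8, x_3 = 15.5, y_3 = 6.5, z_3 = 4.5, x_4 = 14, y_4 = 9.5, z_4 = 10, d_4 = 6, h_4 = 6.5, x_5 = 15, y_5 = 5, z_5 = 3, w_5 = 3.5, h_5 = 8, x_6 = 5.5, y_6 = 7, z_6 = 11.5, h_6 = 5.5, x_7 = 18, y_7 = 3, z_7 = 12.5, h_7 = 4.5, x_8 = 8.5, y_8 = 11, z_8 = 3.5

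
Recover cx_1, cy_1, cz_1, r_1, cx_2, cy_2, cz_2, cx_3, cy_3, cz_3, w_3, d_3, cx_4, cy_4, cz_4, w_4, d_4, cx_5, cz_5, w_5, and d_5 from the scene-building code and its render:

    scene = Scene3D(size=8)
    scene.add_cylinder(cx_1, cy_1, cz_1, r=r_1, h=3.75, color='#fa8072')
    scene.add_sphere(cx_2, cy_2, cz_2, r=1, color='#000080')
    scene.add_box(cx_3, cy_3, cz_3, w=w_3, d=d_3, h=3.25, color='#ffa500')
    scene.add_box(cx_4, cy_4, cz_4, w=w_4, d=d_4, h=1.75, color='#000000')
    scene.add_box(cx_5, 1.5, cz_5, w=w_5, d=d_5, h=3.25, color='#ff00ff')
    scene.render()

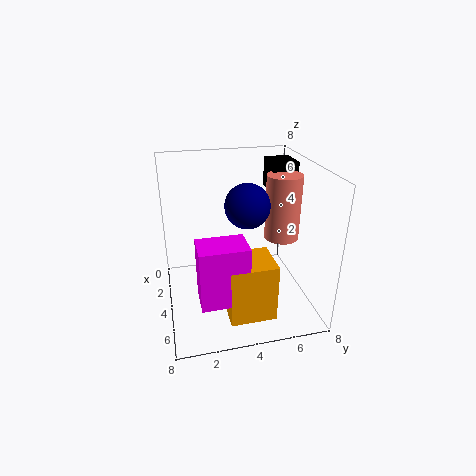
cx_1 = 3.5, cy_1 = 6.75, cz_1 = 3.5, r_1 = 1, cx_2 = 6.75, cy_2 = 3.75, cz_2 = 7, cx_3 = 4.5, cy_3 = 3, cz_3 = 0.25, w_3 = 2.25, d_3 = 2.5, cx_4 = 1.25, cy_4 = 6.25, cz_4 = 6, w_4 = 1.75, d_4 = 1.5, cx_5 = 5, cz_5 = 1.5, w_5 = 1.75, d_5 = 2.5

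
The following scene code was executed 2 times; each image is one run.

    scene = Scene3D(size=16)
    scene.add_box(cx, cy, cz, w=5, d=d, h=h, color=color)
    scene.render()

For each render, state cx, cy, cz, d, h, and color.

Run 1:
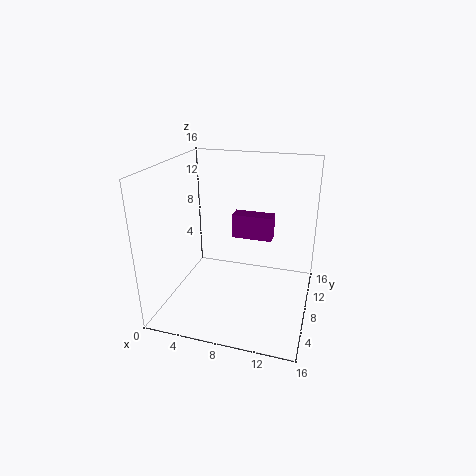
cx = 6, cy = 12, cz = 6, d = 2, h = 3, color = 'purple'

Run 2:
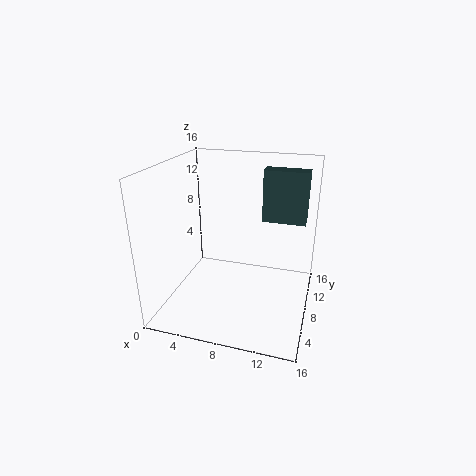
cx = 10, cy = 11, cz = 9, d = 2, h = 6, color = 'darkslategray'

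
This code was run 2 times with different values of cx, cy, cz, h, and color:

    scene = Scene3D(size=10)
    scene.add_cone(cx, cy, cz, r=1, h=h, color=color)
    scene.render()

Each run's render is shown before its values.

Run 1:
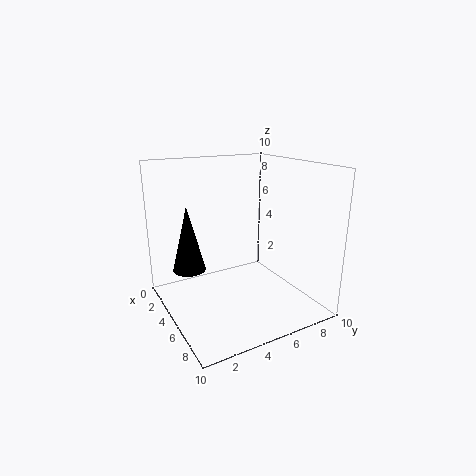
cx = 6, cy = 1, cz = 4, h = 4, color = 'black'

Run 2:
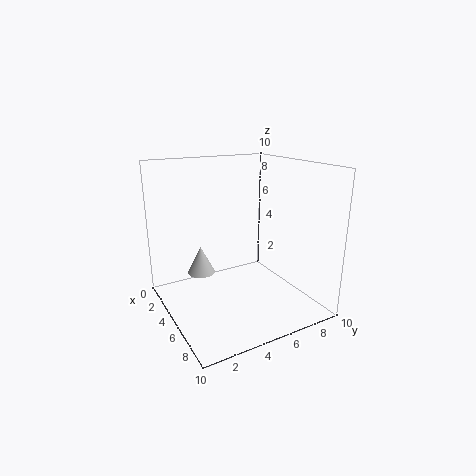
cx = 3, cy = 3, cz = 2, h = 2, color = 'lightgray'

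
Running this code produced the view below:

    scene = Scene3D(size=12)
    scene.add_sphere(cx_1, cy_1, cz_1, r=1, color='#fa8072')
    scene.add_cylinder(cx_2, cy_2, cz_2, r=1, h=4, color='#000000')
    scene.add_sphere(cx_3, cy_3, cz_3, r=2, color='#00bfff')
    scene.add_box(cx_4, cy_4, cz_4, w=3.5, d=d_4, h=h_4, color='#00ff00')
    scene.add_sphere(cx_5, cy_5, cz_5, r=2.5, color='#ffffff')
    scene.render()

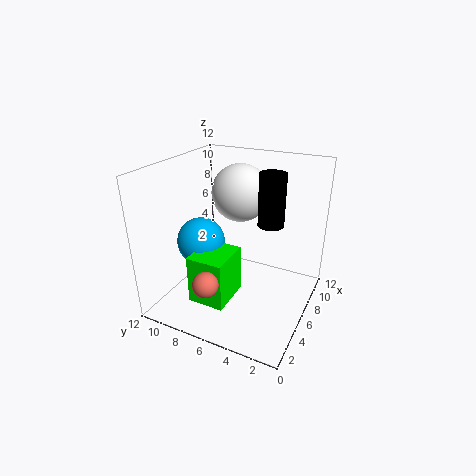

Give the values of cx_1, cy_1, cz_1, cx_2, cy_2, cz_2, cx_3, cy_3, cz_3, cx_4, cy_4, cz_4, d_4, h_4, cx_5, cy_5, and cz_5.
cx_1 = 1.5, cy_1 = 6.5, cz_1 = 4, cx_2 = 5.5, cy_2 = 3, cz_2 = 8, cx_3 = 5, cy_3 = 9, cz_3 = 5.5, cx_4 = 2, cy_4 = 5.5, cz_4 = 1.5, d_4 = 3, h_4 = 4, cx_5 = 8.5, cy_5 = 7, cz_5 = 9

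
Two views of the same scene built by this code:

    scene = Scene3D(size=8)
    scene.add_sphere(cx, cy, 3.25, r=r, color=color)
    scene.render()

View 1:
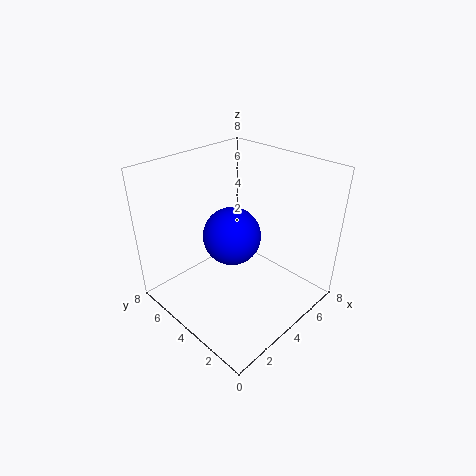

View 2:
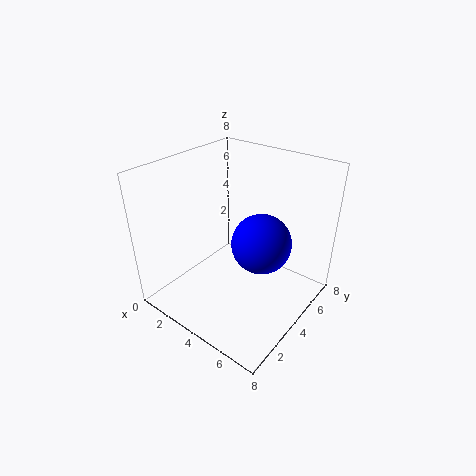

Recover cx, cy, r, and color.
cx = 4.75
cy = 5.25
r = 1.75
color = 'blue'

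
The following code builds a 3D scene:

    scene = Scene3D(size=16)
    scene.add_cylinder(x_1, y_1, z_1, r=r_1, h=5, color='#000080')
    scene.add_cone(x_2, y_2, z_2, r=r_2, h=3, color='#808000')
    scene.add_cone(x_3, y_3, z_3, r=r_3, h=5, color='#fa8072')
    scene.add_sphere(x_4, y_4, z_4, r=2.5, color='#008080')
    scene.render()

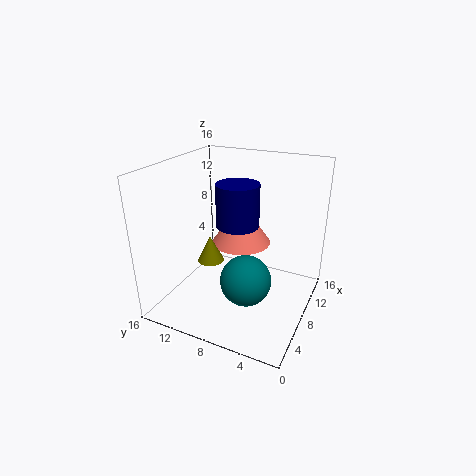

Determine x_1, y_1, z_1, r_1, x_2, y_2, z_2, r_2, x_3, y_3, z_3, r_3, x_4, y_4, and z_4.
x_1 = 10
y_1 = 9
z_1 = 8.5
r_1 = 2.5
x_2 = 7
y_2 = 11
z_2 = 5
r_2 = 1.5
x_3 = 11
y_3 = 9
z_3 = 6
r_3 = 3.5
x_4 = 3.5
y_4 = 5
z_4 = 6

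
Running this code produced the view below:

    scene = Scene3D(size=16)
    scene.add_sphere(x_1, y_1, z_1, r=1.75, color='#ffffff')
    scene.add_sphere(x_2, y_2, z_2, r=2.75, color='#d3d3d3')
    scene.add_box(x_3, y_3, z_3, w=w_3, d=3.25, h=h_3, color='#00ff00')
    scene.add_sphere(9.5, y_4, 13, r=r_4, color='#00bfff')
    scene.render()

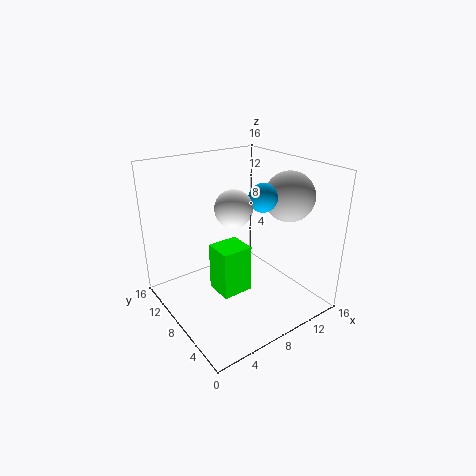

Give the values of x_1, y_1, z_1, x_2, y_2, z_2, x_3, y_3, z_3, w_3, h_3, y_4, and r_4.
x_1 = 5, y_1 = 4.5, z_1 = 13.25, x_2 = 13, y_2 = 5.5, z_2 = 12.5, x_3 = 5.25, y_3 = 6.5, z_3 = 1.75, w_3 = 3.5, h_3 = 5.5, y_4 = 5.75, r_4 = 1.5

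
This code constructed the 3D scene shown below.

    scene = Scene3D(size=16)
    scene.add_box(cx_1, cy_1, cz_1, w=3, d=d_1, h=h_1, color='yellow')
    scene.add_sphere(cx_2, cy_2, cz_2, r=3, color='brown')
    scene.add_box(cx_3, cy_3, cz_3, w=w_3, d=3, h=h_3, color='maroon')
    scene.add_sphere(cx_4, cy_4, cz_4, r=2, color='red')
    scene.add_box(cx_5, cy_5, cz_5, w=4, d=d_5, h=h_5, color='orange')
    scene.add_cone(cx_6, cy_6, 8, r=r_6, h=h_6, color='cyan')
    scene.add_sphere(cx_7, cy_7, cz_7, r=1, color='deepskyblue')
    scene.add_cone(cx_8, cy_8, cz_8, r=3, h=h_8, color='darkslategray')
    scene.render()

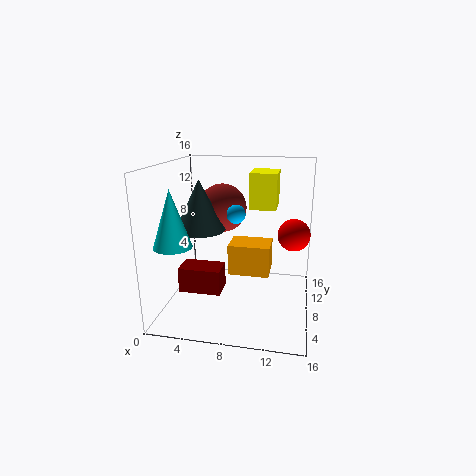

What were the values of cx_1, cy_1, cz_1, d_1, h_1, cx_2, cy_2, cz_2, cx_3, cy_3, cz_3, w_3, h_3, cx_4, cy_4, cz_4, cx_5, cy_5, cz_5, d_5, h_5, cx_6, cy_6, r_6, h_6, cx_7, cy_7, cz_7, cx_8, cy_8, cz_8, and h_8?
cx_1 = 9, cy_1 = 9, cz_1 = 11, d_1 = 4, h_1 = 4, cx_2 = 5, cy_2 = 13, cz_2 = 10, cx_3 = 1, cy_3 = 7, cz_3 = 1, w_3 = 5, h_3 = 3, cx_4 = 14, cy_4 = 13, cz_4 = 7, cx_5 = 8, cy_5 = 3, cz_5 = 6, d_5 = 3, h_5 = 3, cx_6 = 2, cy_6 = 4, r_6 = 2, h_6 = 6, cx_7 = 8, cy_7 = 7, cz_7 = 11, cx_8 = 3, cy_8 = 10, cz_8 = 8, h_8 = 6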